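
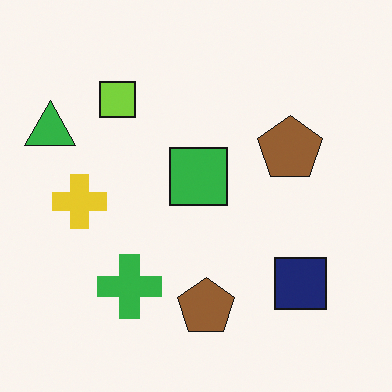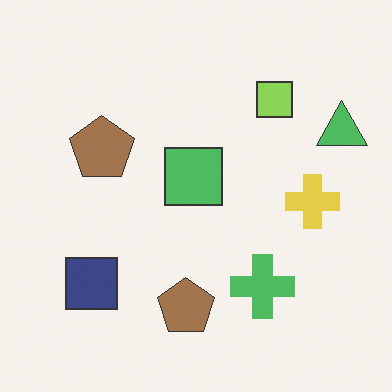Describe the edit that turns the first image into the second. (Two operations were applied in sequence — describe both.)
The image was given slightly reduced contrast, then flipped horizontally (left ↔ right).

Tones are pushed toward mid-grey across the whole image — a global contrast change. The green triangle is in the top-left of the first image and the top-right of the second — shapes on opposite sides of the vertical midline have swapped in a mirror flip.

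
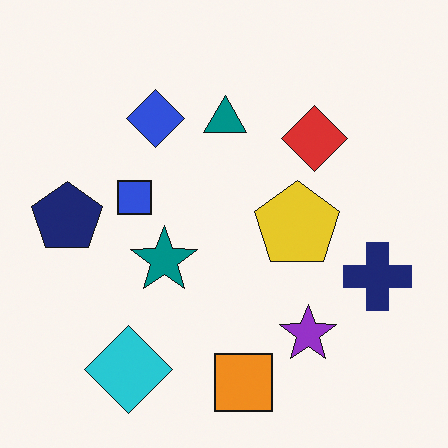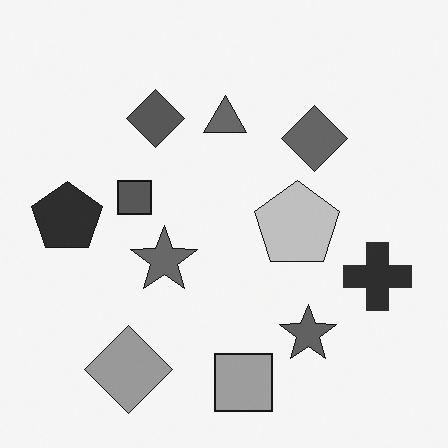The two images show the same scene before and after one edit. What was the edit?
The image was converted to grayscale.

All color is removed — every shape is now a shade of grey.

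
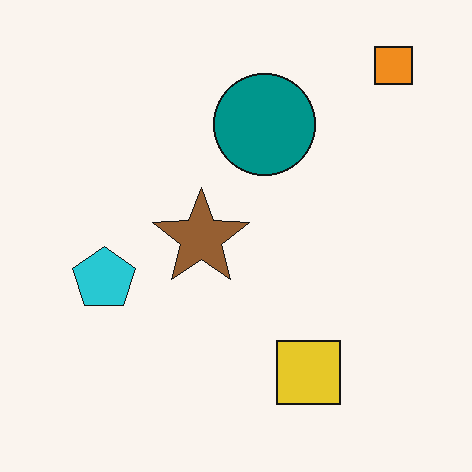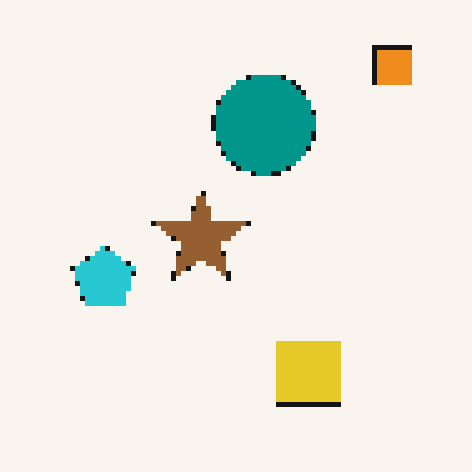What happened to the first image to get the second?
This is the original image mildly pixelated.

Shapes are reduced to large square blocks; fine edges and outlines are lost — a downscale-then-upscale (mosaic) effect.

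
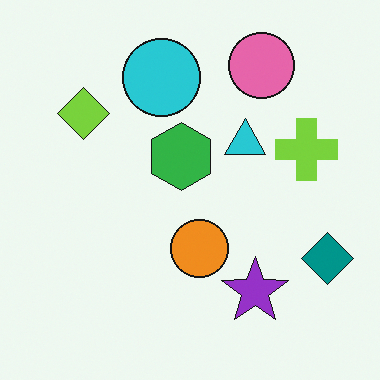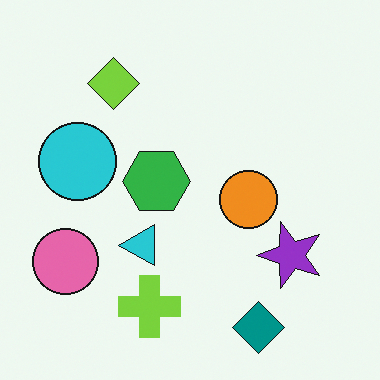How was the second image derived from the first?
This is the original image transposed (reflected across the top-left ↔ bottom-right diagonal).

Shapes have swapped their row and column positions — what was in the top-right is now in the bottom-left — a diagonal reflection.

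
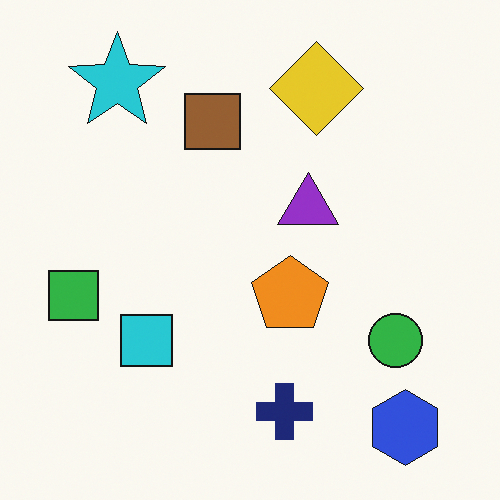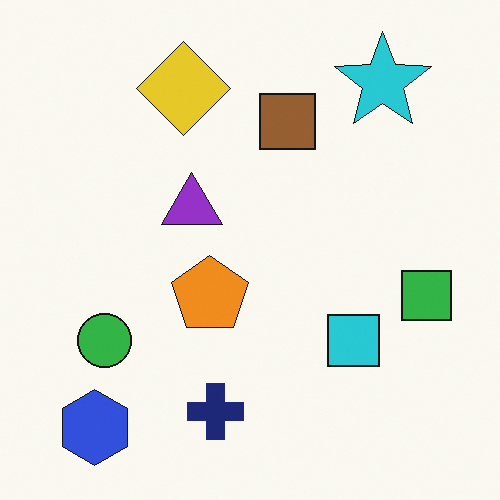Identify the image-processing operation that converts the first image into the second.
It was flipped horizontally (left ↔ right).

The green square is in the left of the first image and the right of the second — shapes on opposite sides of the vertical midline have swapped in a mirror flip.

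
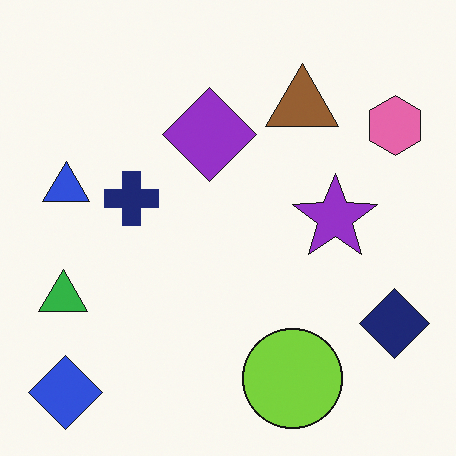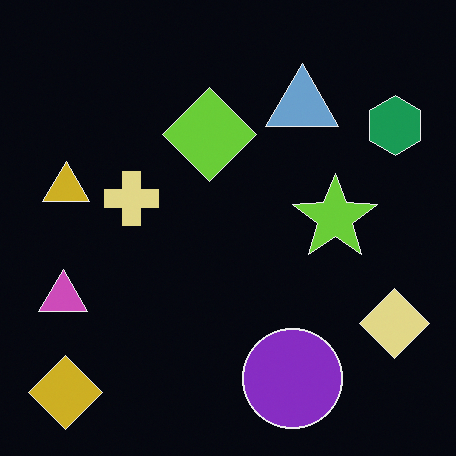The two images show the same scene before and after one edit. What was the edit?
The transformation is: color-inverted (negative).

The light background has become dark and every shape's color is its complement — a photographic negative.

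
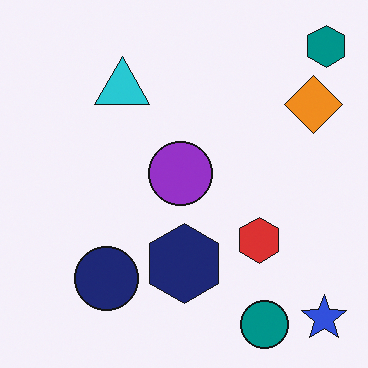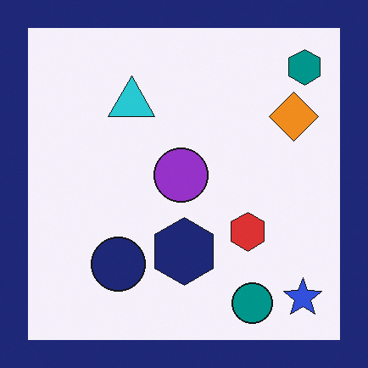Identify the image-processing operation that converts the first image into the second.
This is the original image framed with a navy border.

A solid navy frame runs around the edge of the second image, with the content slightly shrunk inside it.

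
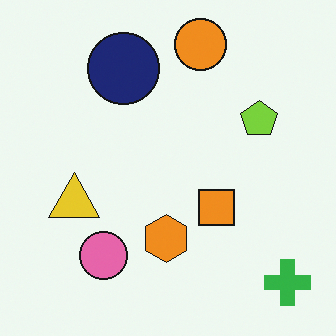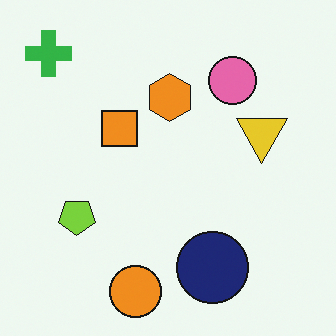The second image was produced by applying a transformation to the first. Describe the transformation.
The transformation is: rotated 180°.

The green cross sits in the bottom-right of the first image and the top-left of the second — consistent with a whole-image 180° rotation.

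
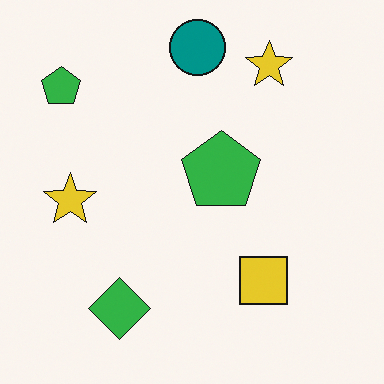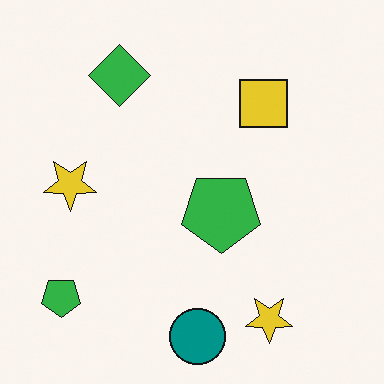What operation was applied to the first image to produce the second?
The transformation is: flipped vertically (top ↔ bottom).

The teal circle is in the top of the first image and the bottom of the second — shapes on opposite sides of the horizontal midline have swapped in a mirror flip.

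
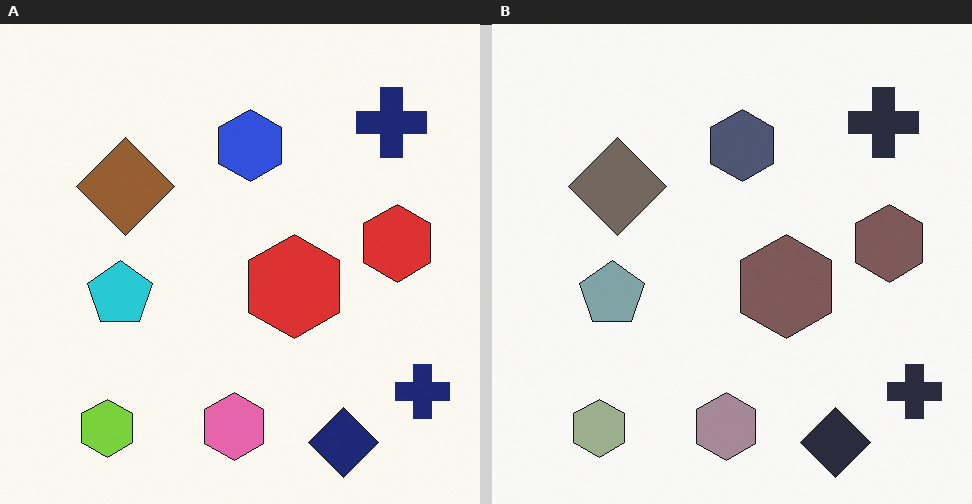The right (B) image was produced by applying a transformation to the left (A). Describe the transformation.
The right (B) image is the left (A) heavily desaturated.

All colors are more muted and greyish — a global saturation change.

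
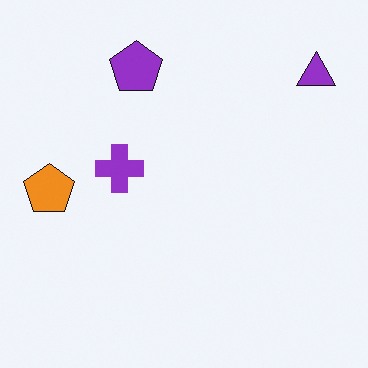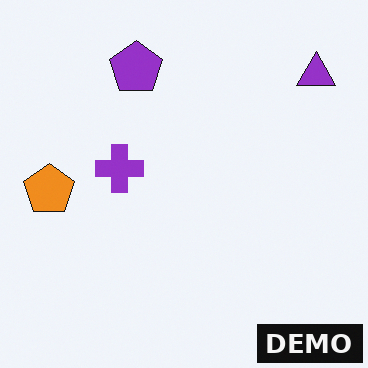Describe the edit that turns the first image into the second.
Watermarked with the text "DEMO" in the lower-right corner.

A dark label reading "DEMO" appears in the lower-right corner.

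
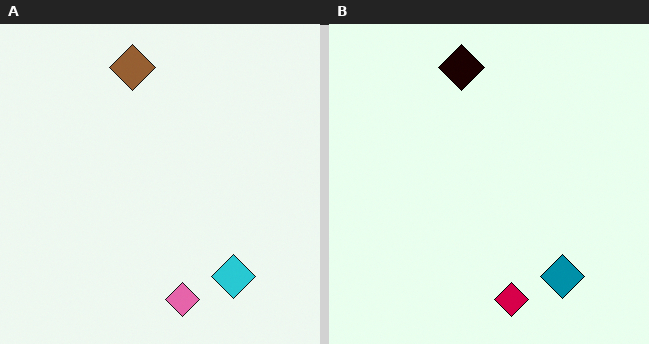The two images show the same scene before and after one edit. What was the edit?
Boosted in contrast.

Tones are pushed away from mid-grey across the whole image — a global contrast change.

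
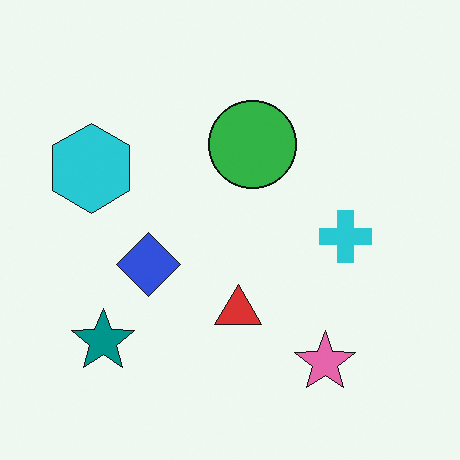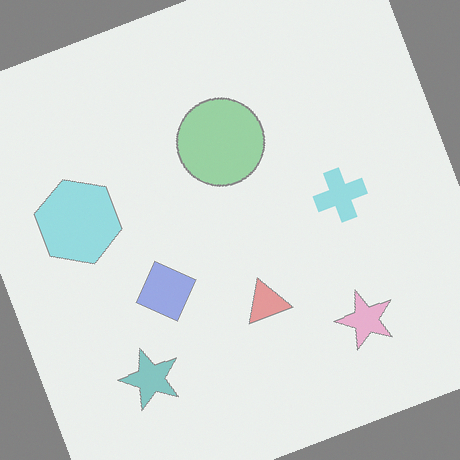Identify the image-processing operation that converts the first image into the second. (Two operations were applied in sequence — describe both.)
Washed out (contrast reduced), then rotated counter-clockwise by a moderate amount.

Tones are pushed toward mid-grey across the whole image — a global contrast change. Every shape is tilted by the same angle and the image corners show triangular fill wedges — a whole-image rotation by a non-right angle.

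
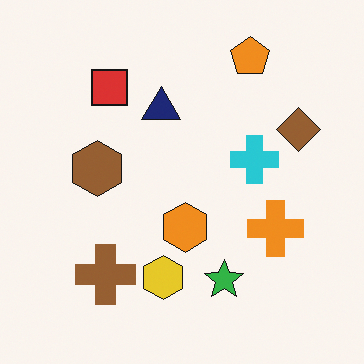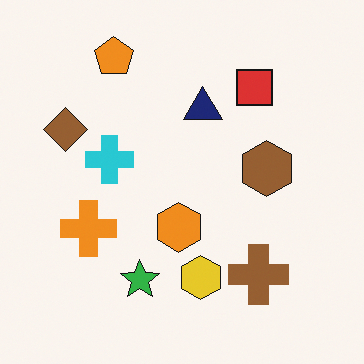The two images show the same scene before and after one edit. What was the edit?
The transformation is: flipped horizontally (left ↔ right).

The brown diamond is in the right of the first image and the left of the second — shapes on opposite sides of the vertical midline have swapped in a mirror flip.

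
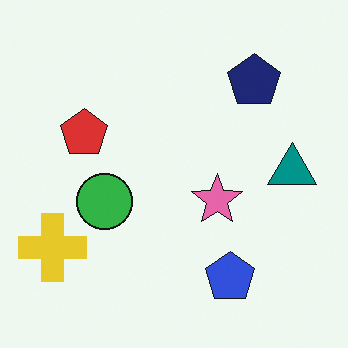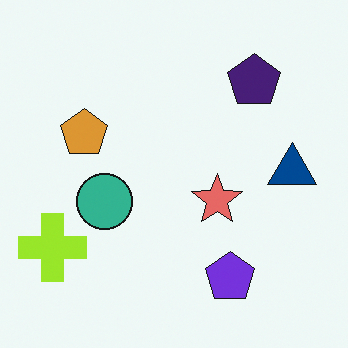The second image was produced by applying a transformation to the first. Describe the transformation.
The transformation is: hue-shifted by a small amount.

Every shape's color has rotated by the same amount around the hue wheel — a uniform hue shift.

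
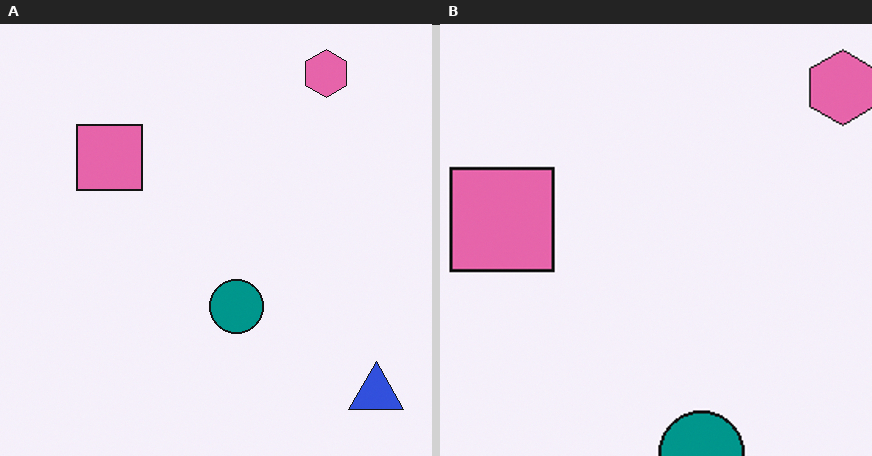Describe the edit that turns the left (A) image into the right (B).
This is the original image cropped to a modestly smaller region and rescaled.

The visible shapes are larger and the field of view is narrower; shapes near the original edges may be partly or wholly outside the frame — a crop-and-rescale.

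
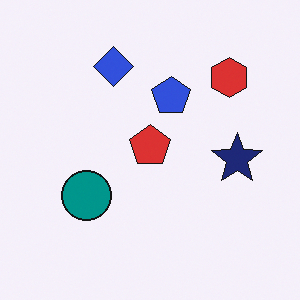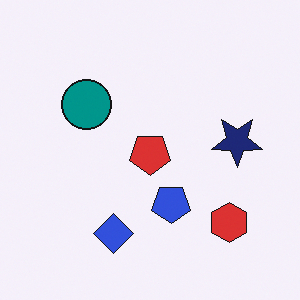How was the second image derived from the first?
Flipped vertically (top ↔ bottom).

The blue diamond is in the top of the first image and the bottom of the second — shapes on opposite sides of the horizontal midline have swapped in a mirror flip.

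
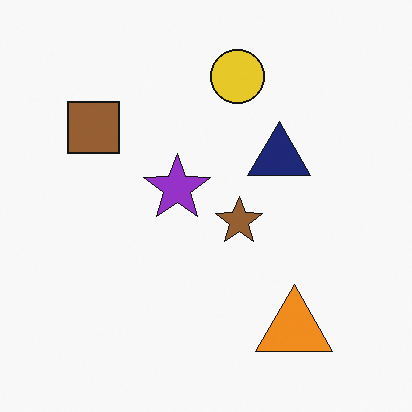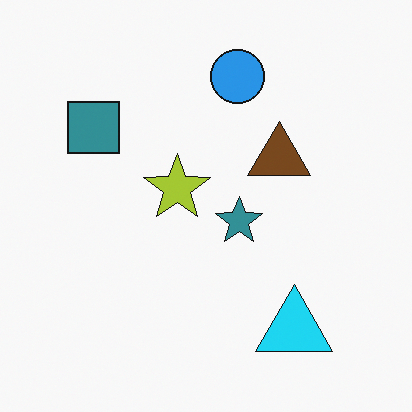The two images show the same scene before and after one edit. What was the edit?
The transformation is: hue-shifted by a large amount.

Every shape's color has rotated by the same amount around the hue wheel — a uniform hue shift.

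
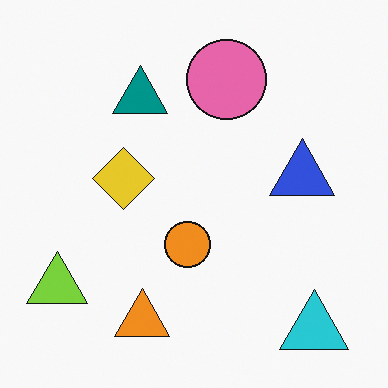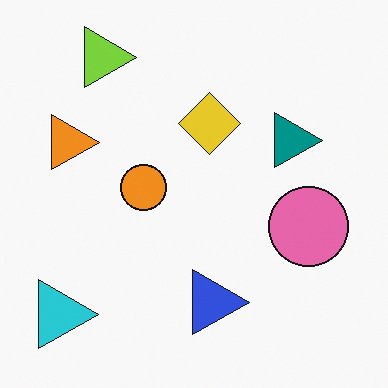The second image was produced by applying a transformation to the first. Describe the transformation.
It was rotated 90° clockwise.

The cyan triangle sits in the bottom-right of the first image and the bottom-left of the second — consistent with a whole-image 90° clockwise rotation.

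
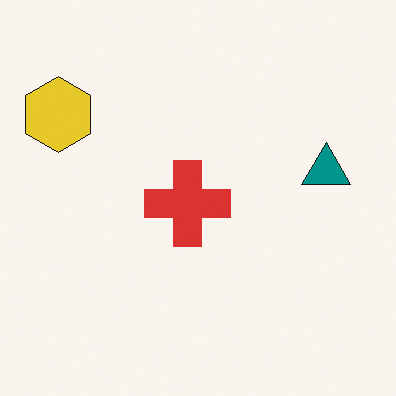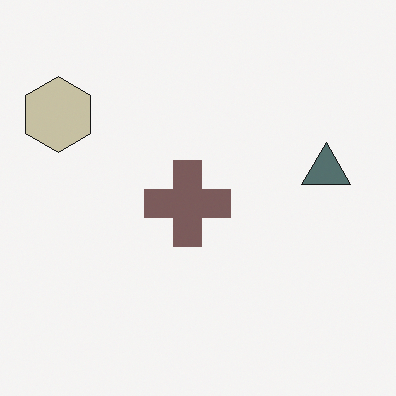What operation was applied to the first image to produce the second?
The transformation is: heavily desaturated.

All colors are more muted and greyish — a global saturation change.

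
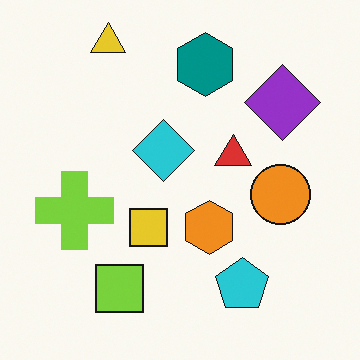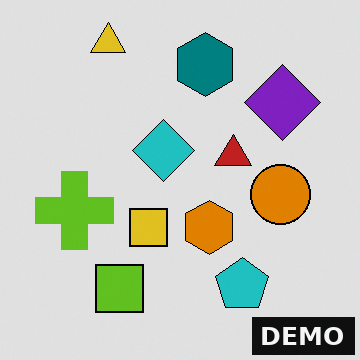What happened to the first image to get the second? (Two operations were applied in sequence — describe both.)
The image was moderately posterized, then watermarked with the text "DEMO" in the lower-right corner.

Each flat color has snapped to a coarser quantized level — most visibly, the near-white background has dropped to a flat grey. A dark label reading "DEMO" appears in the lower-right corner.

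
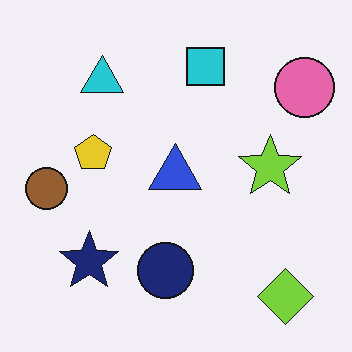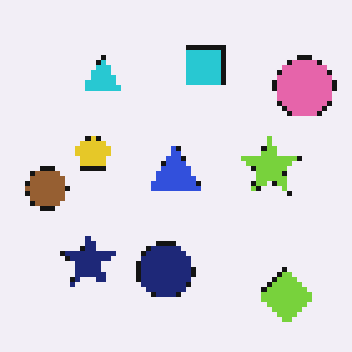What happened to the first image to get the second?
The transformation is: lightly pixelated (a mild mosaic effect).

Shapes are reduced to large square blocks; fine edges and outlines are lost — a downscale-then-upscale (mosaic) effect.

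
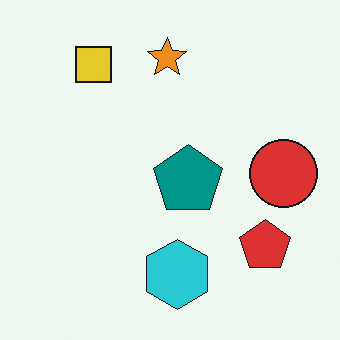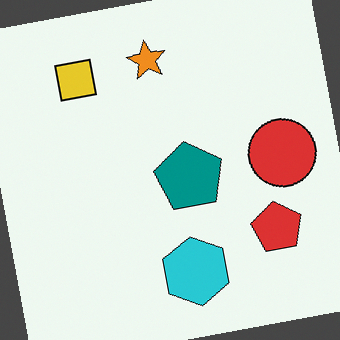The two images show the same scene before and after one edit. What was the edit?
The transformation is: rotated counter-clockwise by a small amount.

Every shape is tilted by the same angle and the image corners show triangular fill wedges — a whole-image rotation by a non-right angle.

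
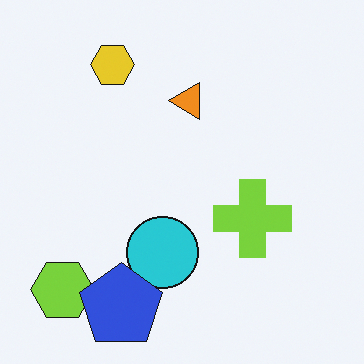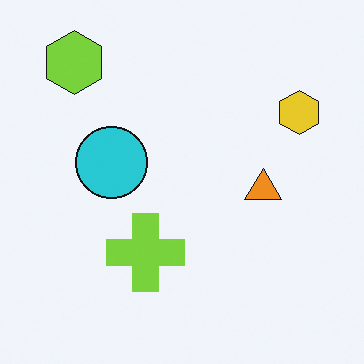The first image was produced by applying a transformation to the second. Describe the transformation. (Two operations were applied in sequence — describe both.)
The first image is the second rotated 90° counter-clockwise, then overlaid with an additional blue pentagon.

The lime hexagon sits in the top-left of the second image and the bottom-left of the first — consistent with a whole-image 90° counter-clockwise rotation. A blue pentagon appears in the first image that is absent from the second.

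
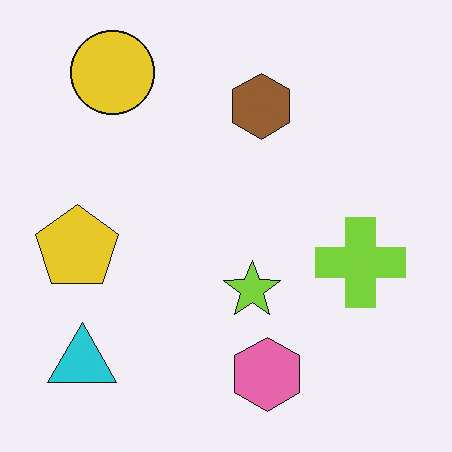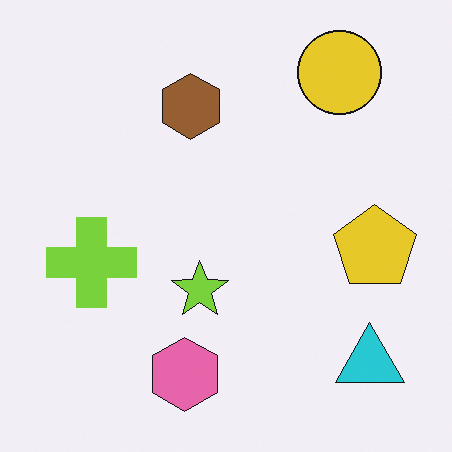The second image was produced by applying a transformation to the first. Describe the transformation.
The transformation is: flipped horizontally (left ↔ right).

The yellow pentagon is in the left of the first image and the right of the second — shapes on opposite sides of the vertical midline have swapped in a mirror flip.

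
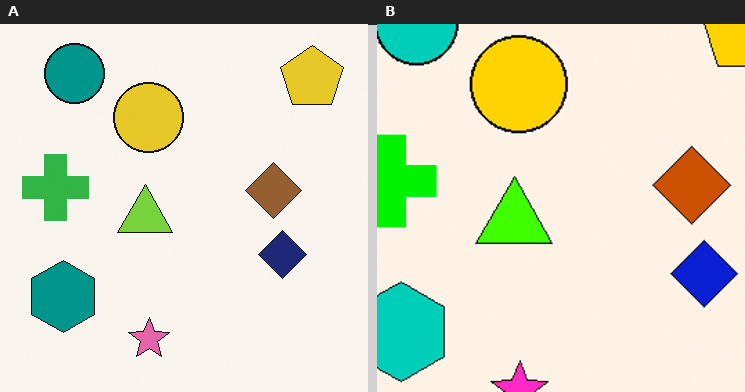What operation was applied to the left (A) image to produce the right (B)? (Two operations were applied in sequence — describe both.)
The image was cropped to a modestly smaller region and rescaled, then heavily oversaturated.

The visible shapes are larger and the field of view is narrower; shapes near the original edges may be partly or wholly outside the frame — a crop-and-rescale. All colors are more vivid — a global saturation change.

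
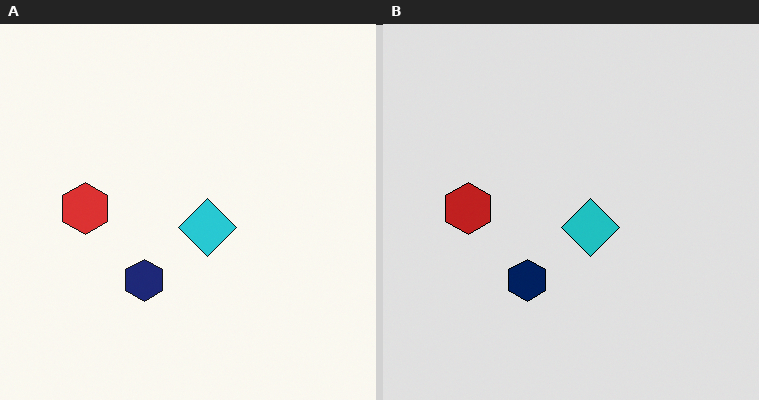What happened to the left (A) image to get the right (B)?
The image was posterized to a reduced palette.

Each flat color has snapped to a coarser quantized level — most visibly, the near-white background has dropped to a flat grey.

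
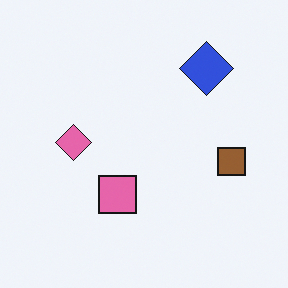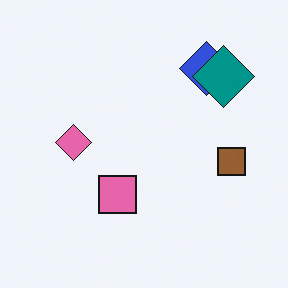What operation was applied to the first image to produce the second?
Overlaid with an additional teal diamond.

A teal diamond appears in the second image that is absent from the first.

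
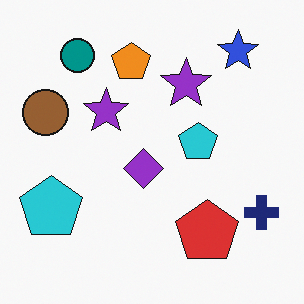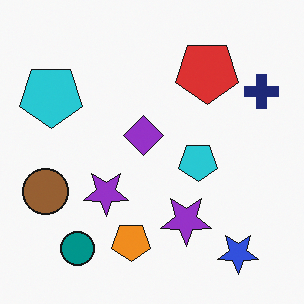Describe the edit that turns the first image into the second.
The transformation is: flipped vertically (top ↔ bottom).

The blue star is in the top-right of the first image and the bottom-right of the second — shapes on opposite sides of the horizontal midline have swapped in a mirror flip.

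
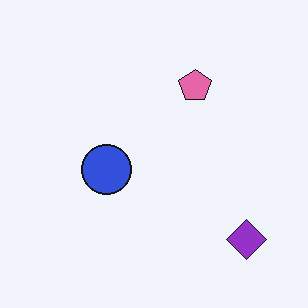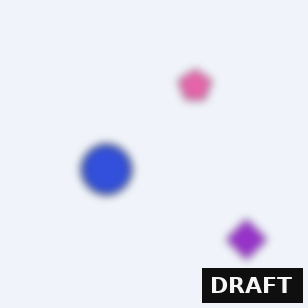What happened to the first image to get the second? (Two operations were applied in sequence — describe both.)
The second image is the first moderately blurred, then watermarked with the text "DRAFT" in the lower-right corner.

Shape edges and outlines are uniformly softened across the whole image. A dark label reading "DRAFT" appears in the lower-right corner.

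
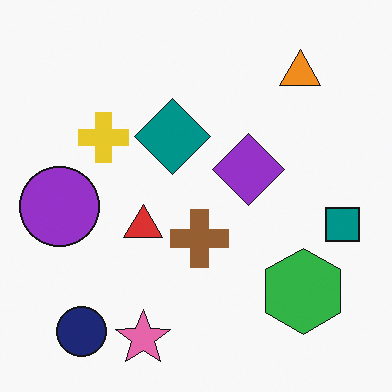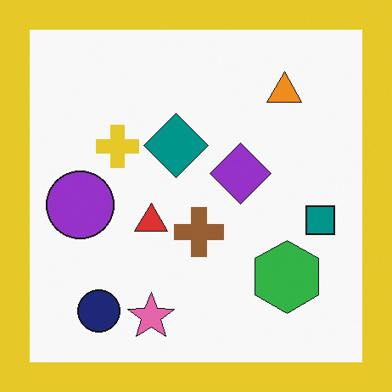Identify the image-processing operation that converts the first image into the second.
The second image is the first framed with a yellow border.

A solid yellow frame runs around the edge of the second image, with the content slightly shrunk inside it.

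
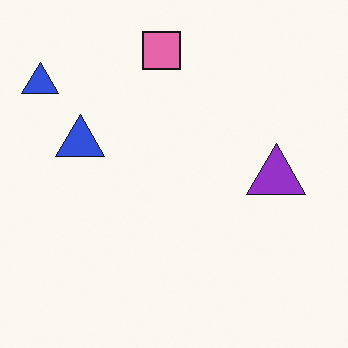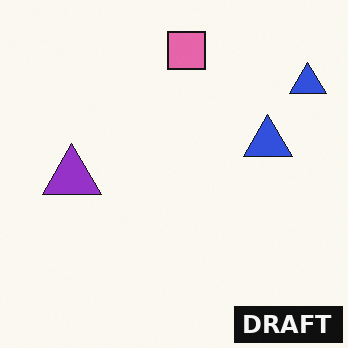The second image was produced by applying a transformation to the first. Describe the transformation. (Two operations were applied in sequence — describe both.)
The second image is the first flipped horizontally (left ↔ right), then watermarked with the text "DRAFT" in the lower-right corner.

The purple triangle is in the right of the first image and the left of the second — shapes on opposite sides of the vertical midline have swapped in a mirror flip. A dark label reading "DRAFT" appears in the lower-right corner.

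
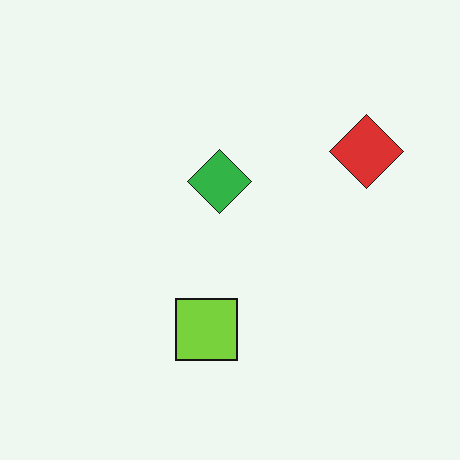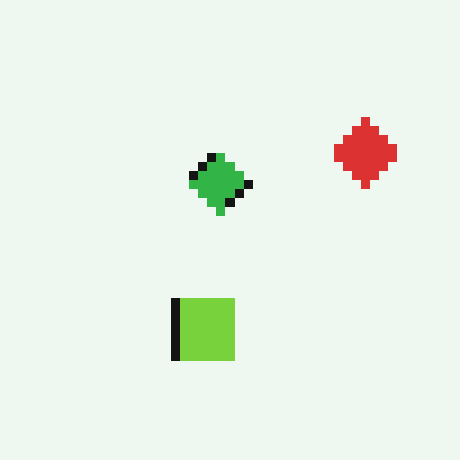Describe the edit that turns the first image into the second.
The image was heavily pixelated into large blocks.

Shapes are reduced to large square blocks; fine edges and outlines are lost — a downscale-then-upscale (mosaic) effect.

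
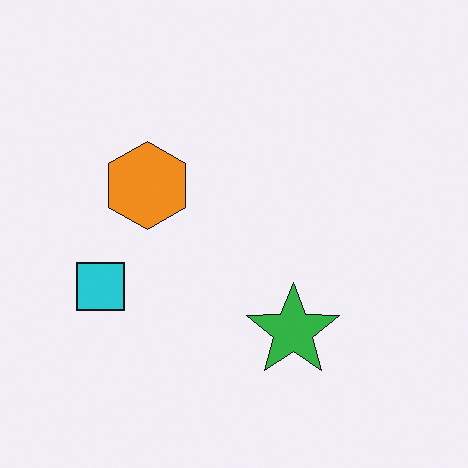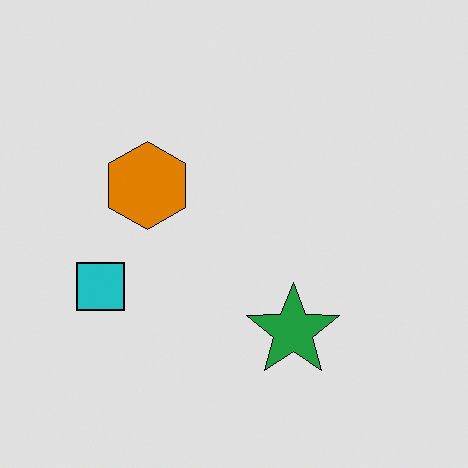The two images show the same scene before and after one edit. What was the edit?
The transformation is: moderately posterized.

Each flat color has snapped to a coarser quantized level — most visibly, the near-white background has dropped to a flat grey.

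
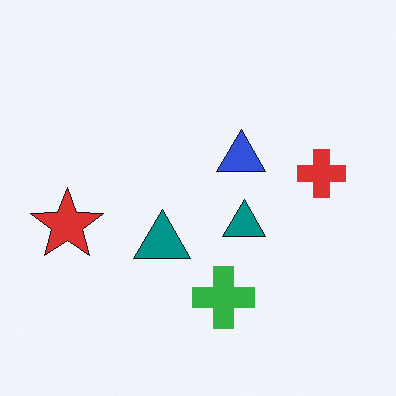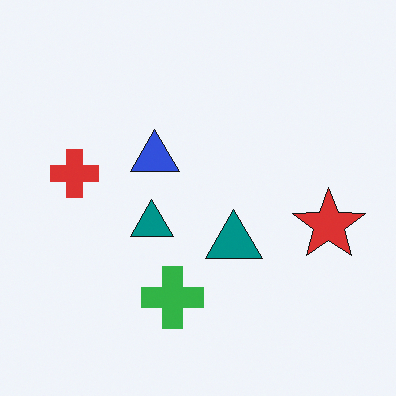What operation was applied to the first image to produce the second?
The transformation is: flipped horizontally (left ↔ right).

The red star is in the left of the first image and the right of the second — shapes on opposite sides of the vertical midline have swapped in a mirror flip.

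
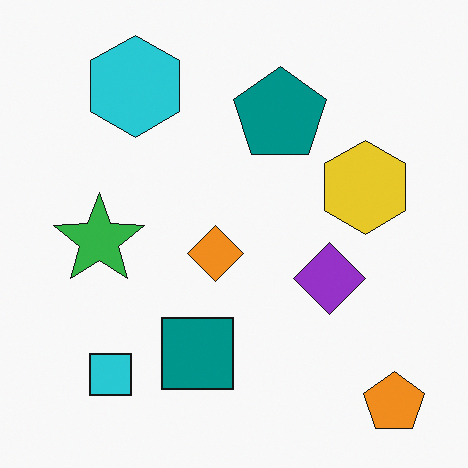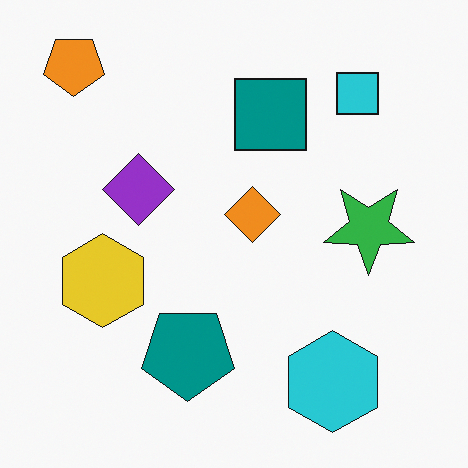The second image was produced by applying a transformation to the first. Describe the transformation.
The second image is the first rotated 180°.

The orange pentagon sits in the bottom-right of the first image and the top-left of the second — consistent with a whole-image 180° rotation.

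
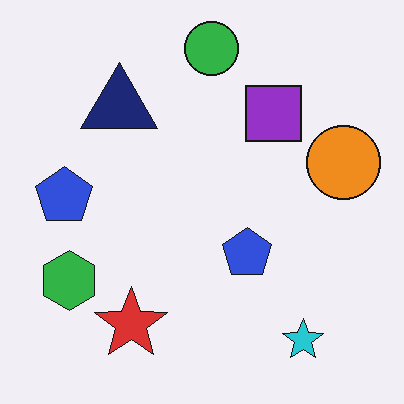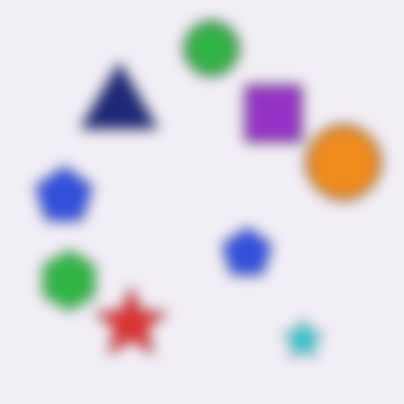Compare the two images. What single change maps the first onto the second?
The second image is the first strongly gaussian-blurred.

Shape edges and outlines are uniformly softened across the whole image.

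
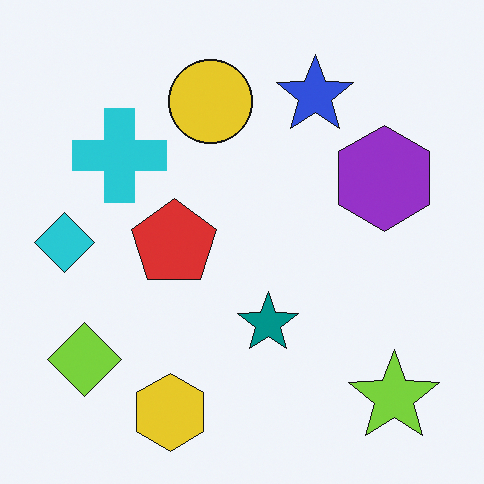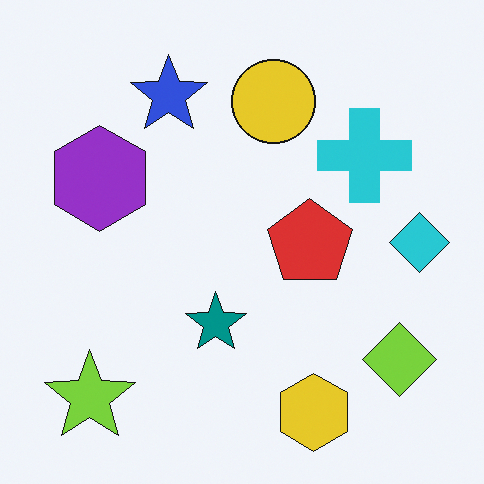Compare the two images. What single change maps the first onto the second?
The second image is the first flipped horizontally (left ↔ right).

The cyan diamond is in the left of the first image and the right of the second — shapes on opposite sides of the vertical midline have swapped in a mirror flip.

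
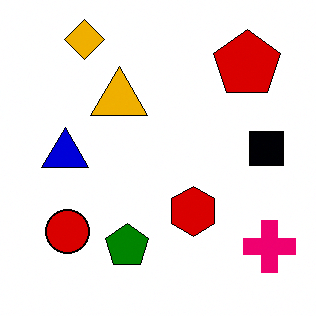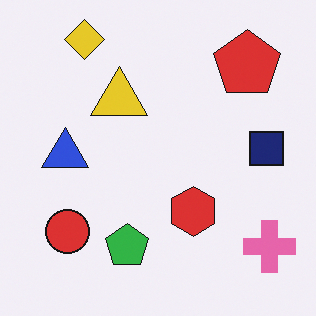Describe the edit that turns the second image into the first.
It was boosted in contrast.

Tones are pushed away from mid-grey across the whole image — a global contrast change.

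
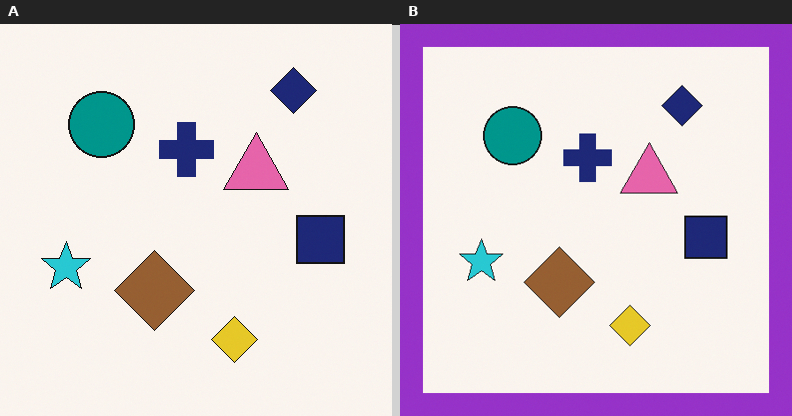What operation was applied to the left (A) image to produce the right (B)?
Framed with a purple border.

A solid purple frame runs around the edge of the right (B) image, with the content slightly shrunk inside it.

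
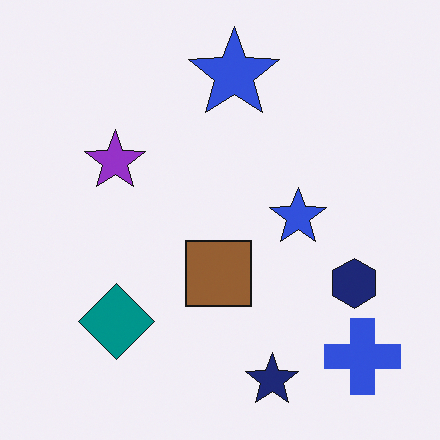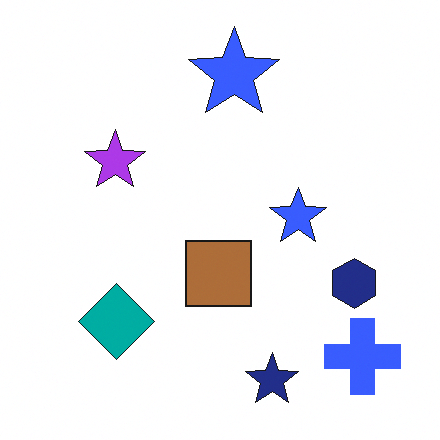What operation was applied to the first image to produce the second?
It was slightly brightened.

Every pixel — background and shapes alike — is uniformly brightened.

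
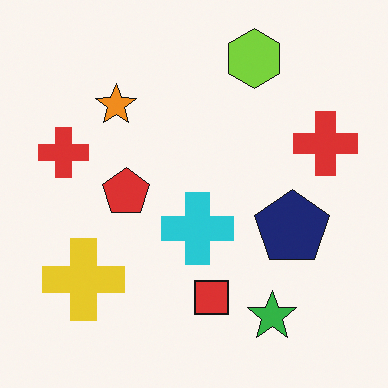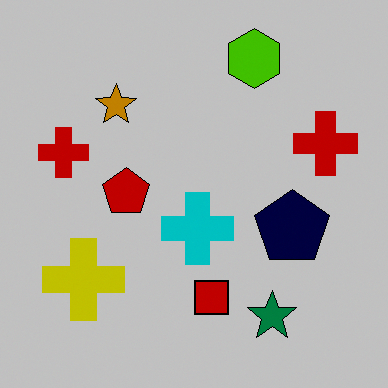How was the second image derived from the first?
The transformation is: aggressively posterized.

Each flat color has snapped to a coarser quantized level — most visibly, the near-white background has dropped to a flat grey.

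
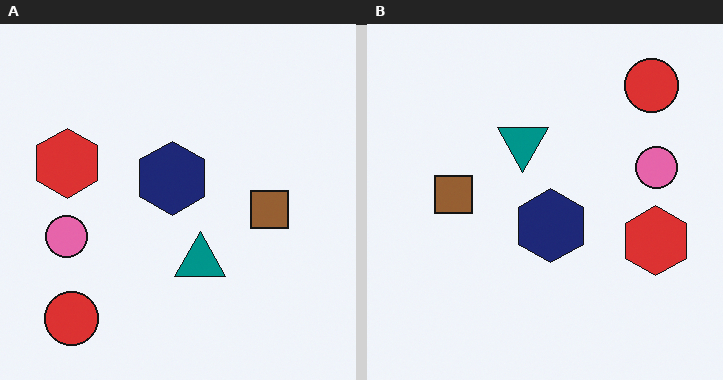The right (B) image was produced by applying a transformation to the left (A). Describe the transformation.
It was rotated 180°.

The red circle sits in the bottom-left of the left (A) image and the top-right of the right (B) — consistent with a whole-image 180° rotation.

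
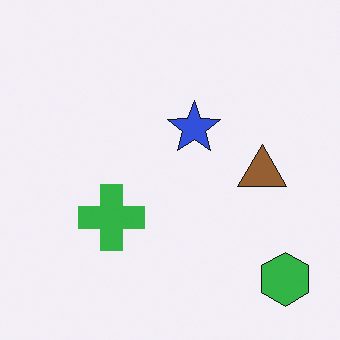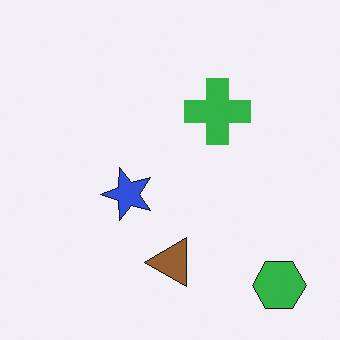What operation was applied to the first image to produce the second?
The transformation is: transposed (reflected across the top-left ↔ bottom-right diagonal).

Shapes have swapped their row and column positions — what was in the top-right is now in the bottom-left — a diagonal reflection.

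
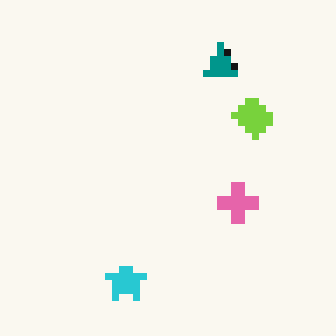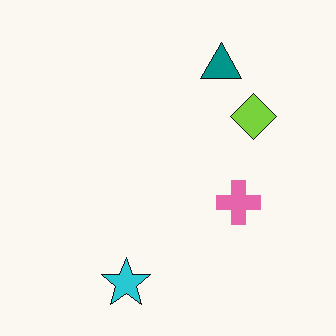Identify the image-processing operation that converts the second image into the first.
The transformation is: moderately pixelated.

Shapes are reduced to large square blocks; fine edges and outlines are lost — a downscale-then-upscale (mosaic) effect.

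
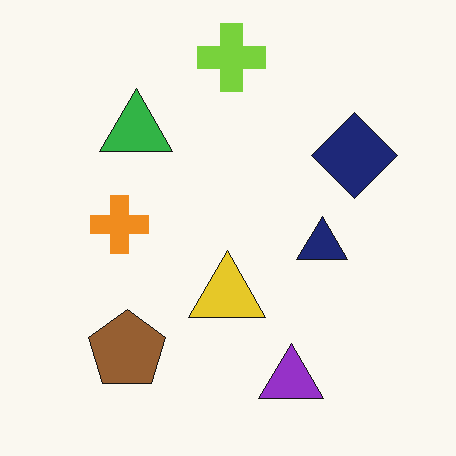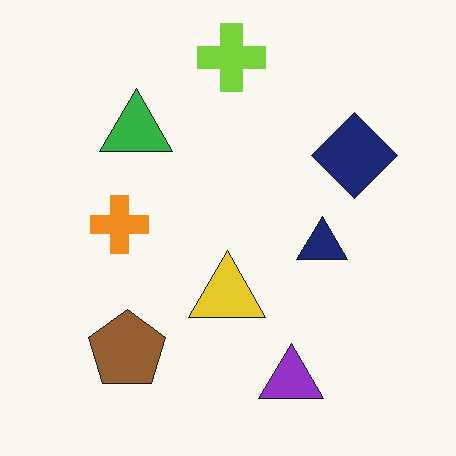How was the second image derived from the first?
This is the original image given moderate JPEG compression.

Blocky 8×8 compression artifacts appear around shape edges and the flat background shows ringing — characteristic JPEG degradation.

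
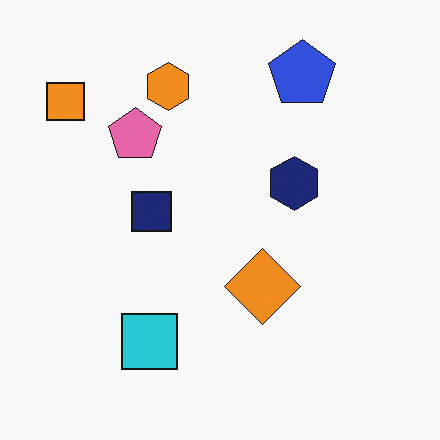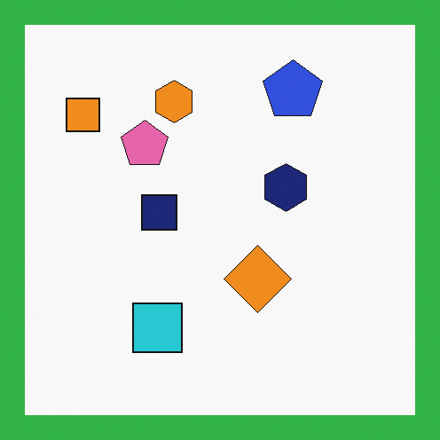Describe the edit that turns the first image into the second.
It was framed with a green border.

A solid green frame runs around the edge of the second image, with the content slightly shrunk inside it.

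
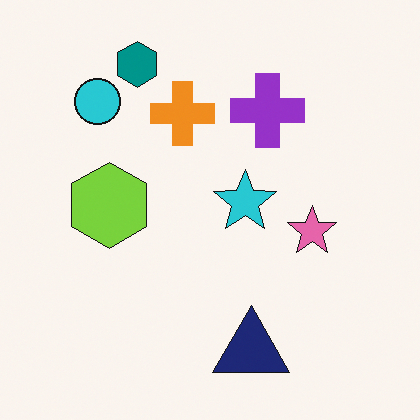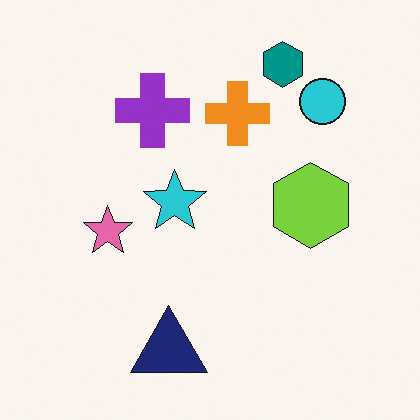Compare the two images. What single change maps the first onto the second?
Flipped horizontally (left ↔ right).

The cyan circle is in the top-left of the first image and the top-right of the second — shapes on opposite sides of the vertical midline have swapped in a mirror flip.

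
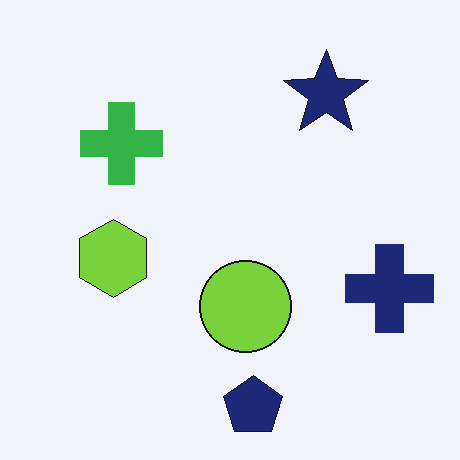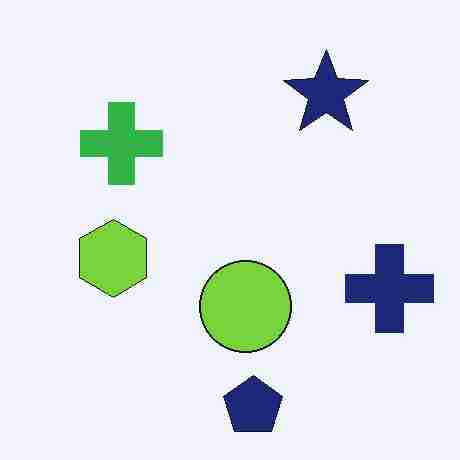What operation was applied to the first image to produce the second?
It was heavily JPEG-compressed with obvious blocking artifacts.

Blocky 8×8 compression artifacts appear around shape edges and the flat background shows ringing — characteristic JPEG degradation.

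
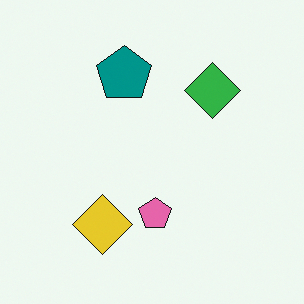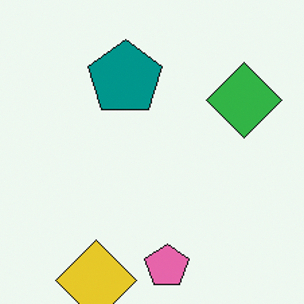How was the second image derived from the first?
The transformation is: cropped to a modestly smaller region and rescaled.

The visible shapes are larger and the field of view is narrower; shapes near the original edges may be partly or wholly outside the frame — a crop-and-rescale.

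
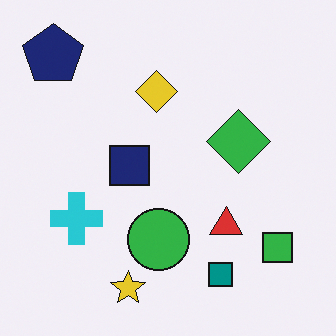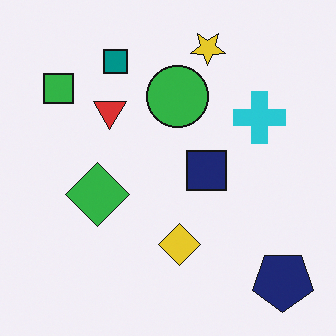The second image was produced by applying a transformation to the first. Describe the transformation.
The image was rotated 180°.

The navy pentagon sits in the top-left of the first image and the bottom-right of the second — consistent with a whole-image 180° rotation.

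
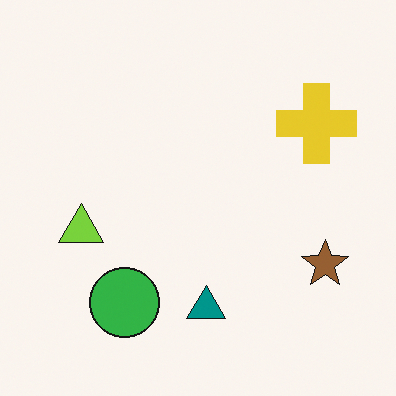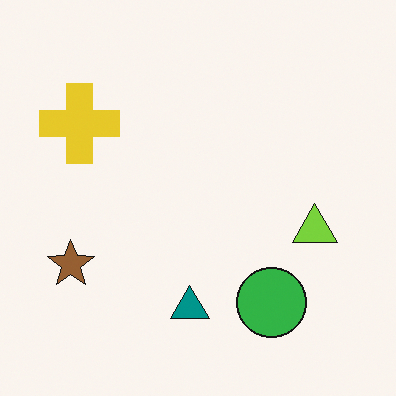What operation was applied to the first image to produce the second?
Flipped horizontally (left ↔ right).

The brown star is in the right of the first image and the left of the second — shapes on opposite sides of the vertical midline have swapped in a mirror flip.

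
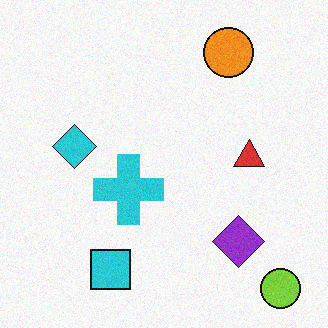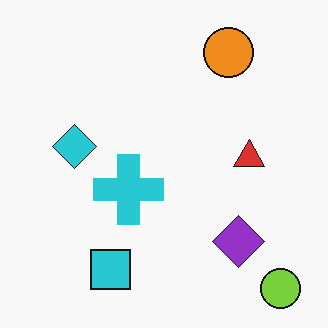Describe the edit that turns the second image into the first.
The first image is the second degraded with subtle gaussian noise.

Random speckle covers the whole image, including the flat background.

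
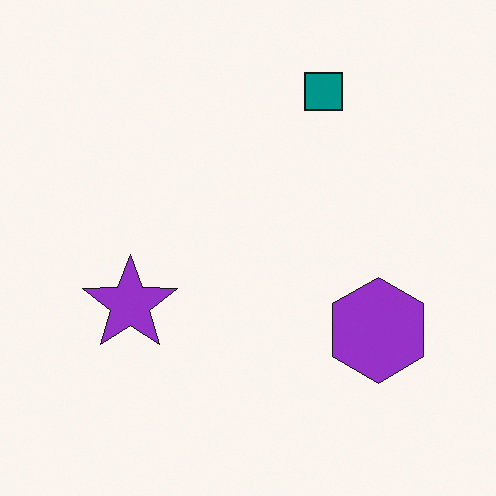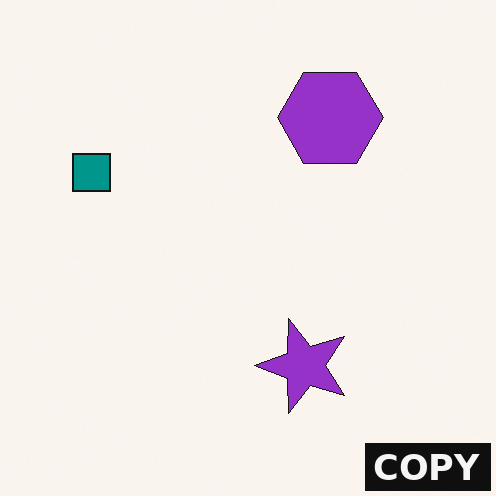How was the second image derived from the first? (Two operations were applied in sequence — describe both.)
The transformation is: rotated 90° counter-clockwise, then watermarked with the text "COPY" in the lower-right corner.

The teal square sits in the top of the first image and the left of the second — consistent with a whole-image 90° counter-clockwise rotation. A dark label reading "COPY" appears in the lower-right corner.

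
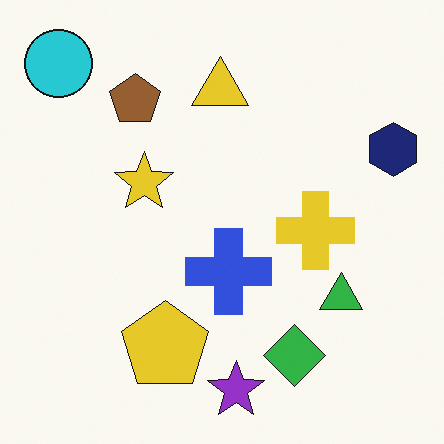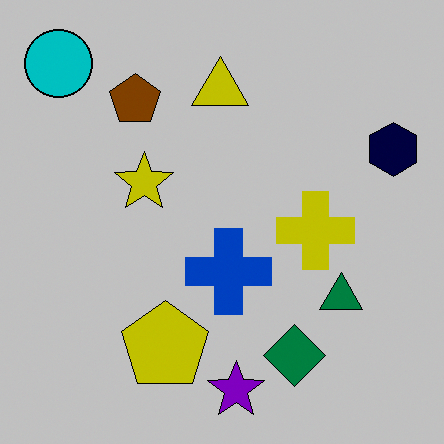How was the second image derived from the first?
This is the original image heavily posterized to just a handful of flat colors.

Each flat color has snapped to a coarser quantized level — most visibly, the near-white background has dropped to a flat grey.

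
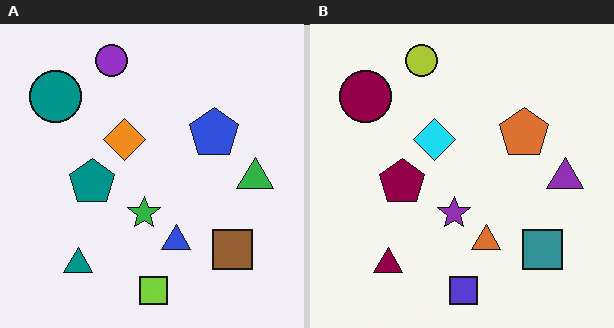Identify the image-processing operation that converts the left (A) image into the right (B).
The transformation is: hue-shifted noticeably.

Every shape's color has rotated by the same amount around the hue wheel — a uniform hue shift.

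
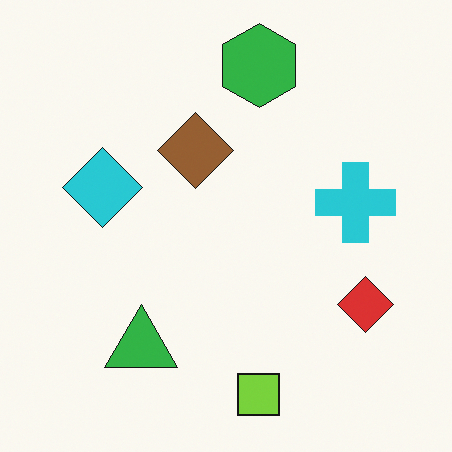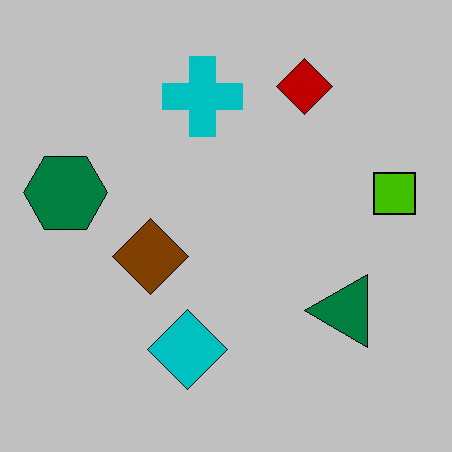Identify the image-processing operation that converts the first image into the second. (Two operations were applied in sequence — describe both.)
This is the original image rotated 90° counter-clockwise, then heavily posterized to just a handful of flat colors.

The lime square sits in the bottom of the first image and the right of the second — consistent with a whole-image 90° counter-clockwise rotation. Each flat color has snapped to a coarser quantized level — most visibly, the near-white background has dropped to a flat grey.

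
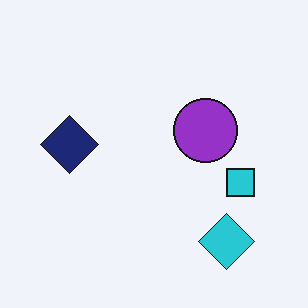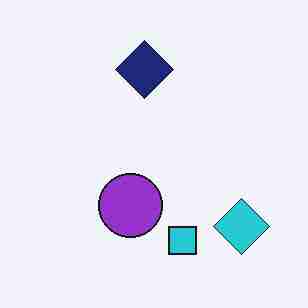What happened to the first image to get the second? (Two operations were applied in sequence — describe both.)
The image was degraded with heavy JPEG compression, then transposed (reflected across the top-left ↔ bottom-right diagonal).

Blocky 8×8 compression artifacts appear around shape edges and the flat background shows ringing — characteristic JPEG degradation. Shapes have swapped their row and column positions — what was in the top-right is now in the bottom-left — a diagonal reflection.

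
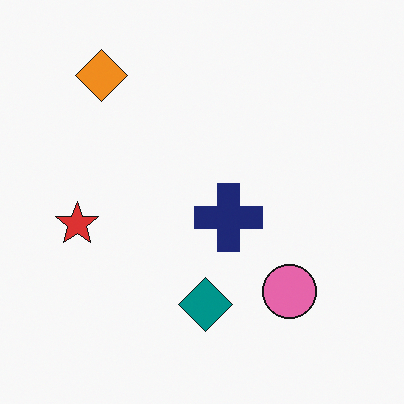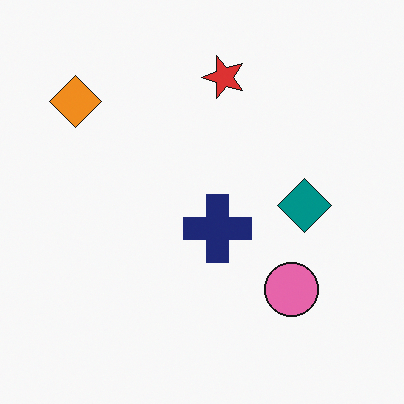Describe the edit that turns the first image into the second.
This is the original image transposed (reflected across the top-left ↔ bottom-right diagonal).

Shapes have swapped their row and column positions — what was in the top-right is now in the bottom-left — a diagonal reflection.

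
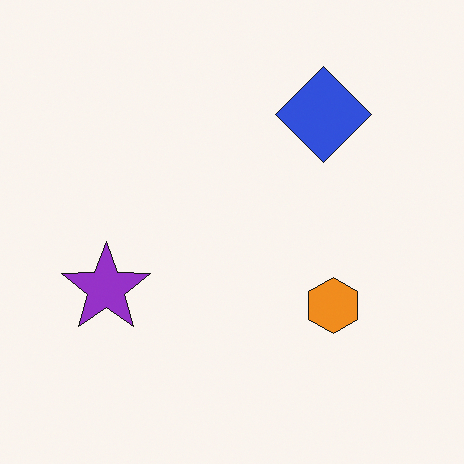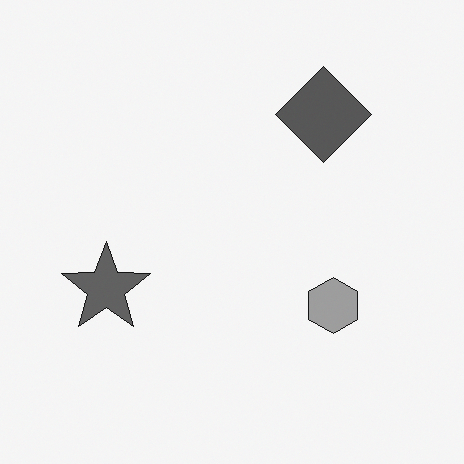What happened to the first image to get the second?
The image was converted to grayscale.

All color is removed — every shape is now a shade of grey.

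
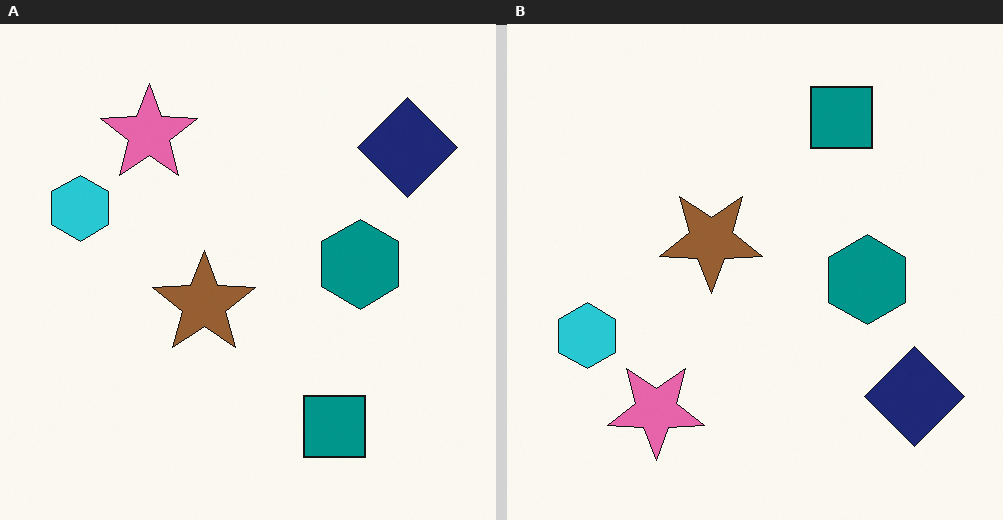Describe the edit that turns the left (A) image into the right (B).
The image was flipped vertically (top ↔ bottom).

The teal square is in the bottom-right of the left (A) image and the top-right of the right (B) — shapes on opposite sides of the horizontal midline have swapped in a mirror flip.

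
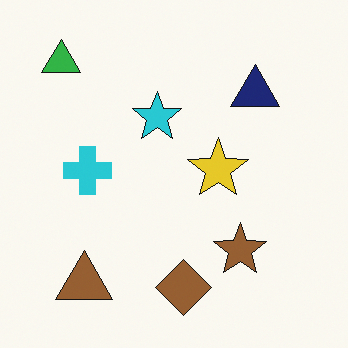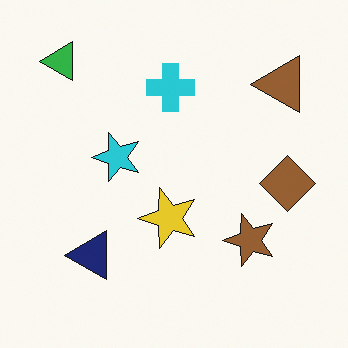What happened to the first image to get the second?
Transposed (reflected across the top-left ↔ bottom-right diagonal).

Shapes have swapped their row and column positions — what was in the top-right is now in the bottom-left — a diagonal reflection.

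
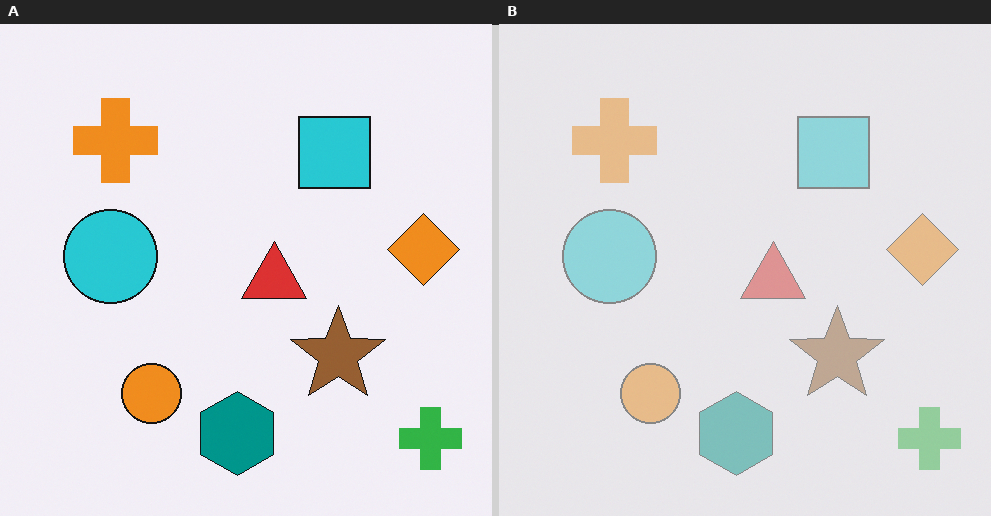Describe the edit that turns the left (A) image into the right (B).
Washed out (contrast reduced).

Tones are pushed toward mid-grey across the whole image — a global contrast change.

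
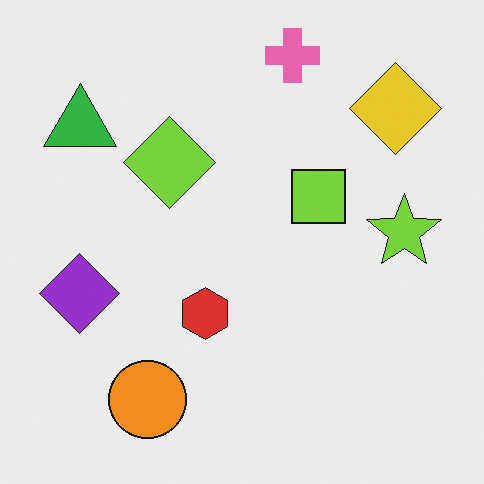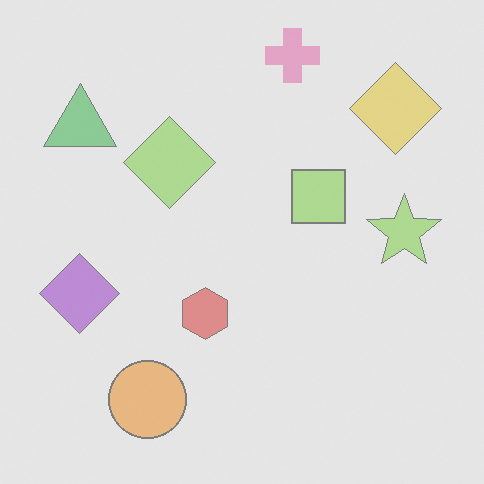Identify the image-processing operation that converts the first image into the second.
Given much lower contrast.

Tones are pushed toward mid-grey across the whole image — a global contrast change.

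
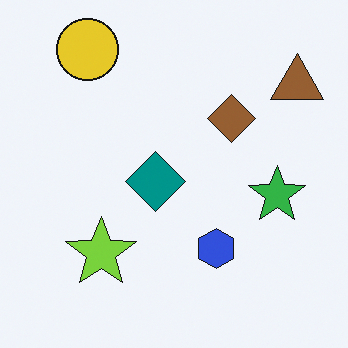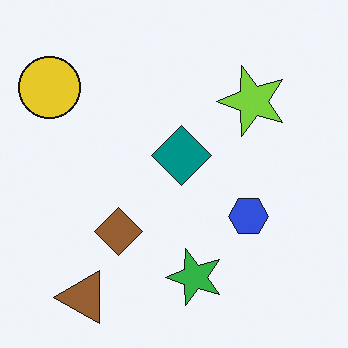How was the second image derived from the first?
Transposed (reflected across the top-left ↔ bottom-right diagonal).

Shapes have swapped their row and column positions — what was in the top-right is now in the bottom-left — a diagonal reflection.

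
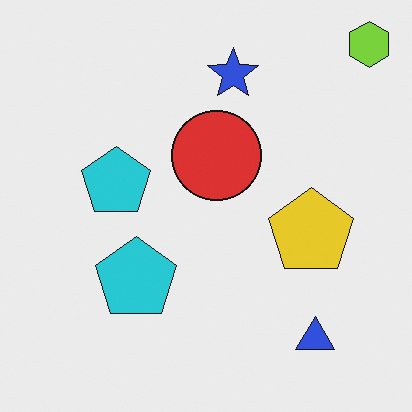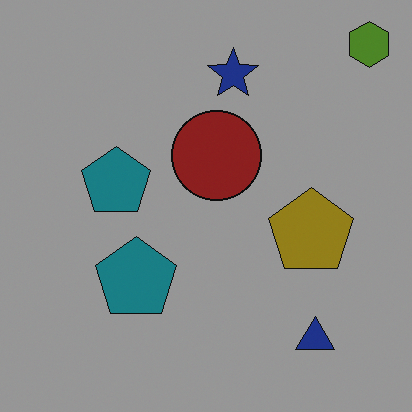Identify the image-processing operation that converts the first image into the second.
Noticeably darkened.

Every pixel — background and shapes alike — is uniformly darkened.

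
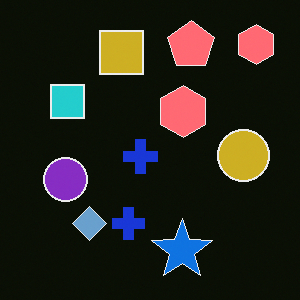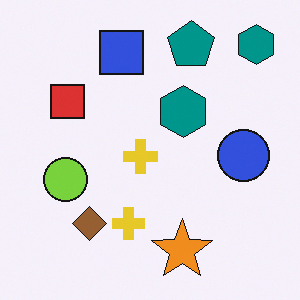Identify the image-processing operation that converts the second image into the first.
This is the original image color-inverted (negative).

The light background has become dark and every shape's color is its complement — a photographic negative.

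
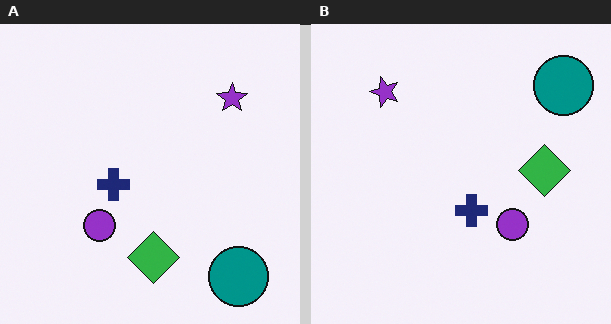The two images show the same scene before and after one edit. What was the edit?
Rotated 90° counter-clockwise.

The teal circle sits in the bottom-right of the left (A) image and the top-right of the right (B) — consistent with a whole-image 90° counter-clockwise rotation.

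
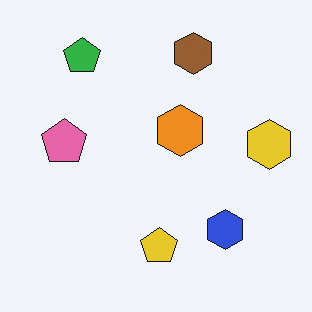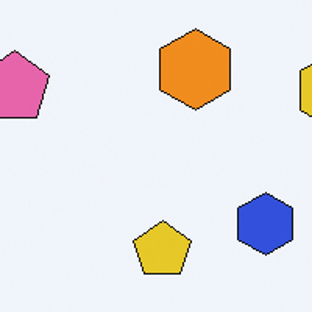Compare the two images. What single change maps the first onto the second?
Cropped slightly and scaled back up.

The visible shapes are larger and the field of view is narrower; shapes near the original edges may be partly or wholly outside the frame — a crop-and-rescale.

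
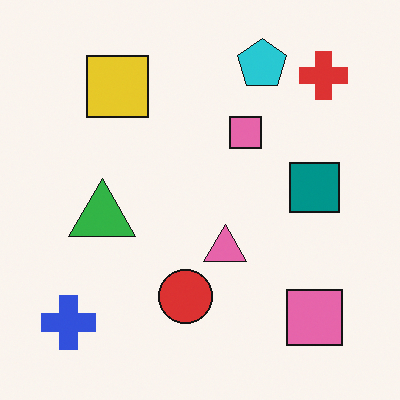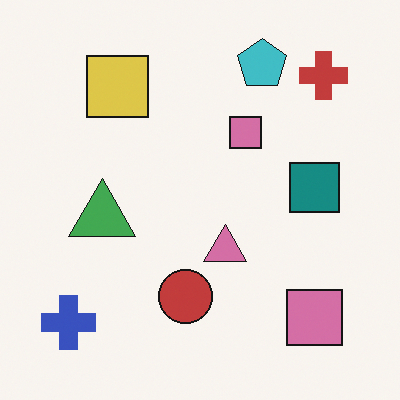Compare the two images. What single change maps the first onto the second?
Slightly desaturated.

All colors are more muted and greyish — a global saturation change.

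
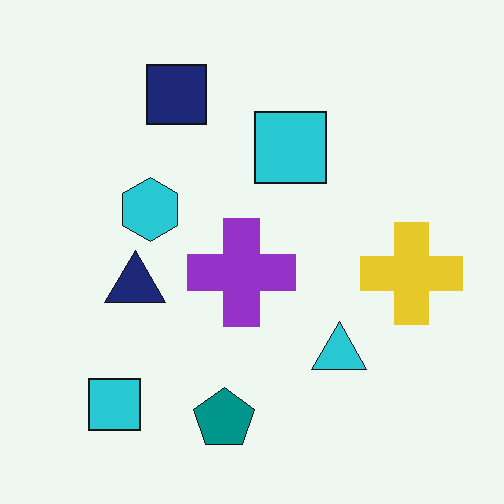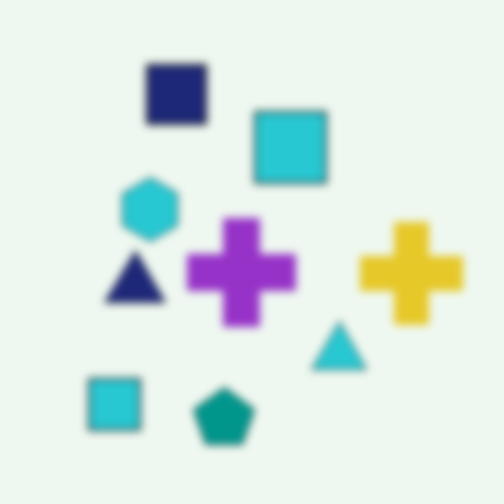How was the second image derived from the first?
It was moderately blurred.

Shape edges and outlines are uniformly softened across the whole image.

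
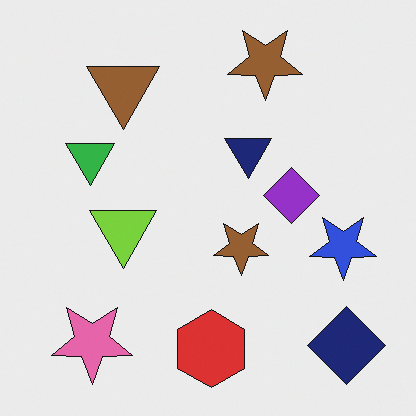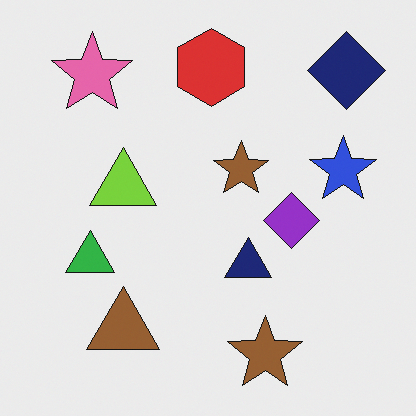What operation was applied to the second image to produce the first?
This is the original image flipped vertically (top ↔ bottom).

The red hexagon is in the top of the second image and the bottom of the first — shapes on opposite sides of the horizontal midline have swapped in a mirror flip.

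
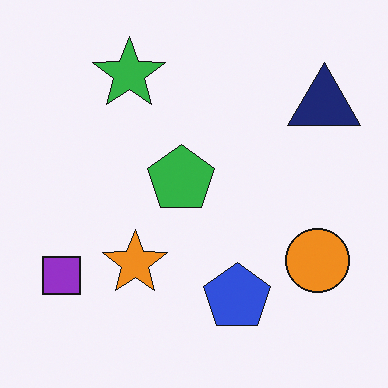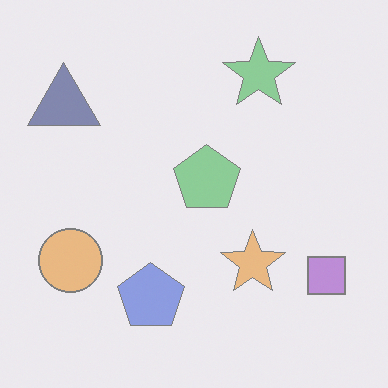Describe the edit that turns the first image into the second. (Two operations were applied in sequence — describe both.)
It was flipped horizontally (left ↔ right), then given much lower contrast.

The purple square is in the bottom-left of the first image and the bottom-right of the second — shapes on opposite sides of the vertical midline have swapped in a mirror flip. Tones are pushed toward mid-grey across the whole image — a global contrast change.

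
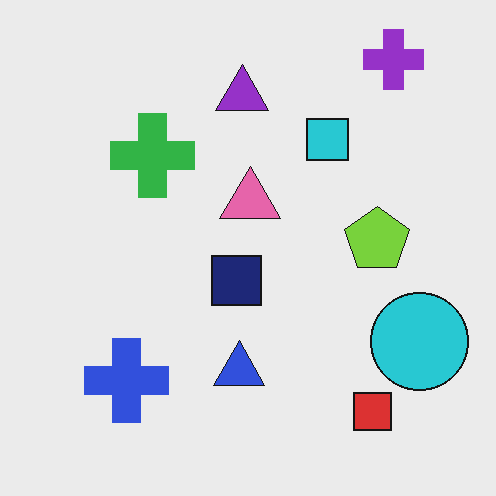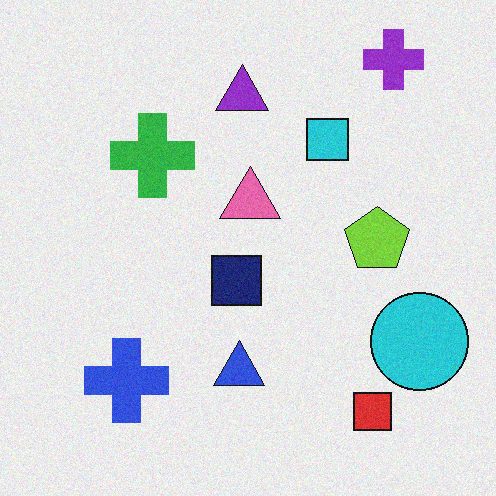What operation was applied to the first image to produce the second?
This is the original image degraded with subtle gaussian noise.

Random speckle covers the whole image, including the flat background.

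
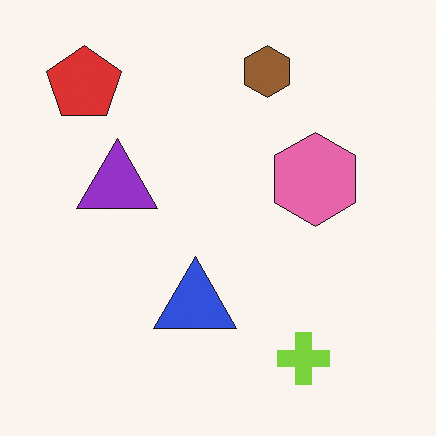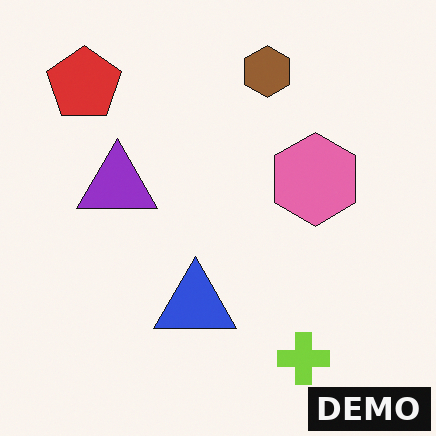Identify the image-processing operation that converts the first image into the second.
This is the original image watermarked with the text "DEMO" in the lower-right corner.

A dark label reading "DEMO" appears in the lower-right corner.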